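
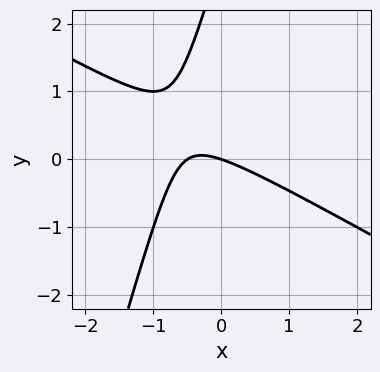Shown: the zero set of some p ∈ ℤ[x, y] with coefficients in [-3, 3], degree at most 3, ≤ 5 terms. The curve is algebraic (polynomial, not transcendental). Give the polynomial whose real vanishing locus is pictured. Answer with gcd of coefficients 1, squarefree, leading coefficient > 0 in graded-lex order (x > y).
2*x^2 + 3*x*y - y^2 + x + 3*y

First, degree: a generic line meets the curve in up to 2 points, so deg p = 2.
Next, from the visible intercepts: it meets the x-axis at x = 0 (among the integer gridlines); it meets the y-axis at y = 0 (among the integer gridlines).
Finally, solving for integer coefficients yields p as stated.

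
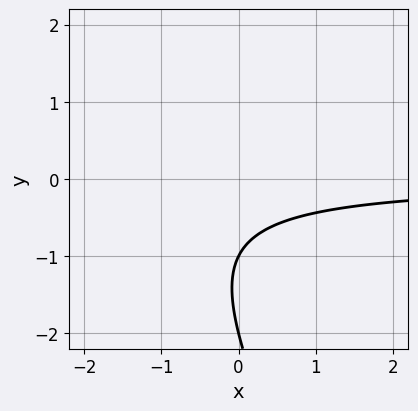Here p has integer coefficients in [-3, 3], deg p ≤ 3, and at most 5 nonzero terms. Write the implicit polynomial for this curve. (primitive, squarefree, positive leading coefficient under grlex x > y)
First, deg p = 2. No degree-1 curve has this shape.
Then, from the axis intercepts and sections: the y-axis gridline crossings are at y ∈ {-2, -1}; the curve avoids every integer x-axis point in the box.
Finally, matching integer coefficients to the picture gives p.

2*x*y + y^2 + 3*y + 2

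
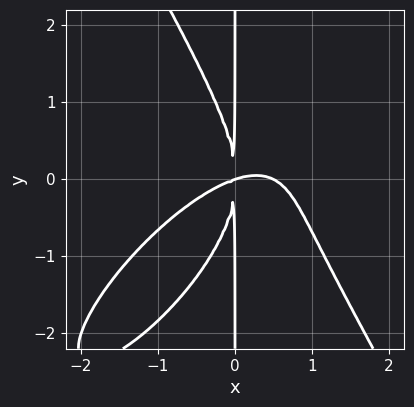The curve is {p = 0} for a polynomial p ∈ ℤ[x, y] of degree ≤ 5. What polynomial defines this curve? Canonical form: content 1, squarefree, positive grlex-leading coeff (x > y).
First, degree: the shape is more complex than any degree-3 curve, so deg p = 4.
Next, from the visible intercepts: the visible y-axis segment lies entirely on the curve; it meets the x-axis at x = 0 (among the integer gridlines).
Finally, assembling these constraints gives the stated polynomial.

2*x^4 - 2*x^3*y + x*y^3 - x^3 + 3*x^2*y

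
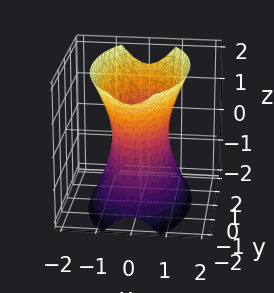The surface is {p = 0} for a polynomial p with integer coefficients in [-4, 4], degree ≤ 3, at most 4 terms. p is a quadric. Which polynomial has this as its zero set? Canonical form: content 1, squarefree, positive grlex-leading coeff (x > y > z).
3*x^2 + y^2 - z^2 - 2

deg p = 2. One connected sheet with a waist; a quadric.
Symmetries: the z ↦ −z reflection is a symmetry, so z appears only in even powers; mirror symmetry y ↦ −y ⇒ only even powers of y; it's symmetric under x → −x, forcing even powers of x.
Reading off the gridlines: the surface avoids every integer z-axis point in the box.
Assembling these constraints gives the stated polynomial.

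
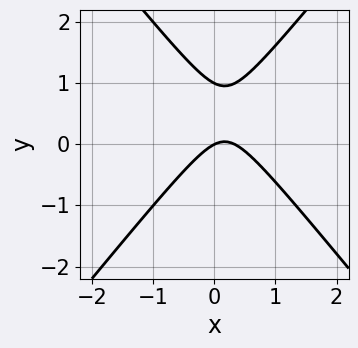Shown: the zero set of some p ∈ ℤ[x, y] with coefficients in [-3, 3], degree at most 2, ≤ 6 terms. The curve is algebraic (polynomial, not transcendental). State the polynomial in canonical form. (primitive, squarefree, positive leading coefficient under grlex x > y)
3*x^2 - 2*y^2 - x + 2*y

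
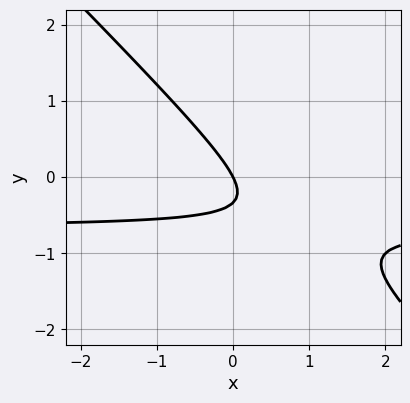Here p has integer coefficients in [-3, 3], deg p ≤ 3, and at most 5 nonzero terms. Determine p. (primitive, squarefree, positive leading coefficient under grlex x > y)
1. The degree is 2 — no degree-1 curve has this shape.
2. Checking where it meets the axes: it meets the x-axis at x = 0 (among the integer gridlines); it crosses the y-axis at the gridline y = 0.
3. Assembling these constraints gives the stated polynomial.

3*x*y + 3*y^2 + 2*x + y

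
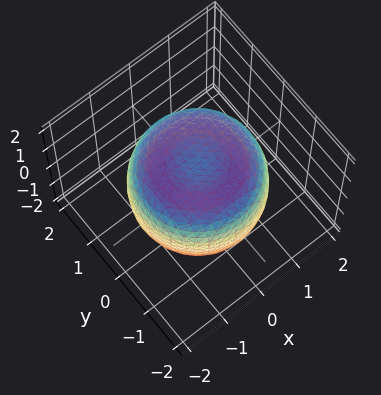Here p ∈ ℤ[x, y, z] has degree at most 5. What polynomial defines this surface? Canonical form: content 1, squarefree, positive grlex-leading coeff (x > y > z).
2*x^4 + 4*x^2*y^2 + 2*y^4 - 3*x^2 - 3*y^2 + 3*z^2 - 3

1. The degree is 4 — a generic line meets the surface in up to 4 points.
2. Symmetries: rotational symmetry about the z-axis ⇒ p depends on x, y only through x² + y².
3. From the axis intercepts and sections: among the integer gridlines, it crosses the z-axis at z ∈ {-1, 1}; a circular section at z = 1 has radius between 1 and 2.
4. These observations pin down the coefficients.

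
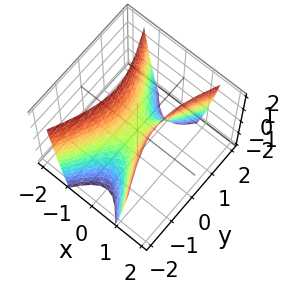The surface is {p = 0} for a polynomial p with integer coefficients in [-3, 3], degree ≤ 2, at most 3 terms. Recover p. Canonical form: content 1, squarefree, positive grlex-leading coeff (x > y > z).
Degree: a hyperbolic paraboloid; a quadric, so deg p = 2.
Symmetries: it's symmetric under y → −y, forcing even powers of y; it's symmetric under x → −x, forcing even powers of x.
Checking where it meets the axes: it meets the z-axis at z = 0 (among the integer gridlines); it meets the x-axis at x = 0 (among the integer gridlines); it crosses the y-axis at the gridline y = 0.
Putting this together gives p.

3*x^2 - y^2 - z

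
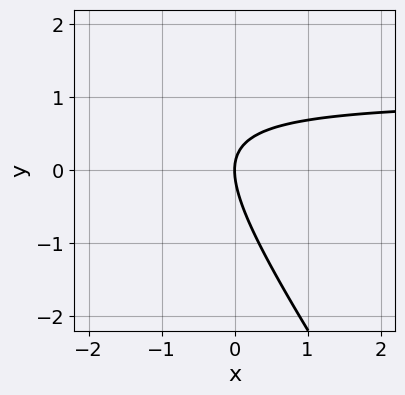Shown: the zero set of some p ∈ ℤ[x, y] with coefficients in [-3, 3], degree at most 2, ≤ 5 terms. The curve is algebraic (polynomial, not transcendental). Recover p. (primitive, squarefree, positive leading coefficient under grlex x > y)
3*x*y + 2*y^2 - 3*x

1. deg p = 2. The shape is more complex than any degree-1 curve.
2. Reading off the gridlines: it meets the y-axis at y = 0 (among the integer gridlines); it meets the x-axis at x = 0 (among the integer gridlines).
3. Putting this together gives p.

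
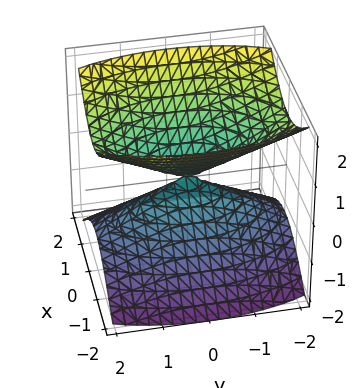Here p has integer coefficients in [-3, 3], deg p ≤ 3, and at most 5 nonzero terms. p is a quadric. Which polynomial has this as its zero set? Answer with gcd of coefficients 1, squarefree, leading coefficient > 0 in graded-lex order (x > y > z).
3*x^2 + y^2 - 3*z^2

There are 2 components. They look like related sheets of one shape, so recover p as a whole.
The degree is 2 — two nappes meeting at a single point; a quadric.
Symmetries: it's symmetric under y → −y, forcing even powers of y; the z ↦ −z reflection is a symmetry, so z appears only in even powers; the x ↦ −x reflection is a symmetry, so x appears only in even powers.
From the visible intercepts: it meets the z-axis at z = 0 (among the integer gridlines); it meets the x-axis at x = 0 (among the integer gridlines); it crosses the y-axis at the gridline y = 0.
The integer polynomial consistent with all of this is the stated p.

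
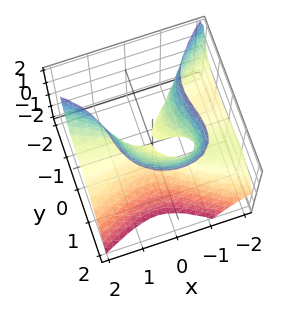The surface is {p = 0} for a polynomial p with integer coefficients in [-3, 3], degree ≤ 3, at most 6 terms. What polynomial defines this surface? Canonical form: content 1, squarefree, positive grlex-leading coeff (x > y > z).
deg p = 3. The shape is more complex than any degree-2 surface.
From the visible intercepts: it crosses the y-axis at the gridline y = 0; it meets the z-axis at z = 0 (among the integer gridlines); every point of the x-axis in the box is on the surface.
Together with the visible shape, these determine p as stated.

3*x^2*z + 3*y^3 + 3*x*y - 2*z^2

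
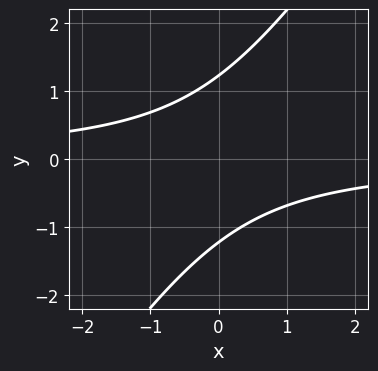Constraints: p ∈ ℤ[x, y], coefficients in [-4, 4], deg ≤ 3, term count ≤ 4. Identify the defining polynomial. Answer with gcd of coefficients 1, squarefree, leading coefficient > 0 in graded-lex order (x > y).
First, degree: a generic line meets the curve in up to 2 points, so deg p = 2.
Next, observable constraints: it misses every integer gridline on the x-axis.
Finally, solving for integer coefficients yields p as stated.

3*x*y - 2*y^2 + 3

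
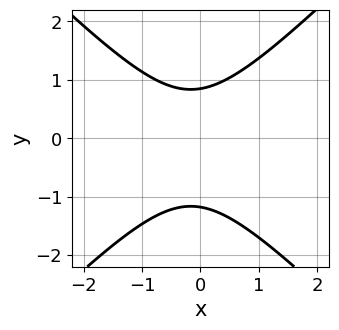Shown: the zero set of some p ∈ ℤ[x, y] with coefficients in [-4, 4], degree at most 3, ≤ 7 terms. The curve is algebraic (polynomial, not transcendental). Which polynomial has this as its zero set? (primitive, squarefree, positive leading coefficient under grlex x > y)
Degree: no degree-1 curve has this shape, so deg p = 2.
From the axis intercepts and sections: no x-intercept at any integer in the box.
Assembling these constraints gives the stated polynomial.

3*x^2 - 3*y^2 + x - y + 3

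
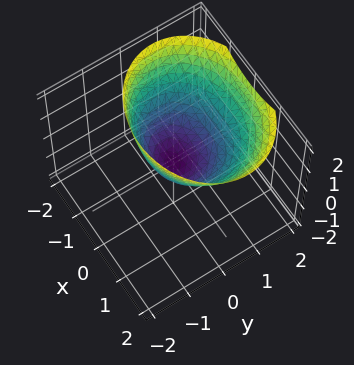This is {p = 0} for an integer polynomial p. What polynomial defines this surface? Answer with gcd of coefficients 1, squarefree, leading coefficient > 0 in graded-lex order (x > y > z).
2*x^2 + 3*y^2 - 2*y*z - 3*z

(a) Degree: a generic line meets the surface in up to 2 points, so deg p = 2.
(b) Reading off the gridlines: it meets the y-axis at y = 0 (among the integer gridlines); it meets the z-axis at z = 0 (among the integer gridlines).
(c) Matching integer coefficients to the picture gives p.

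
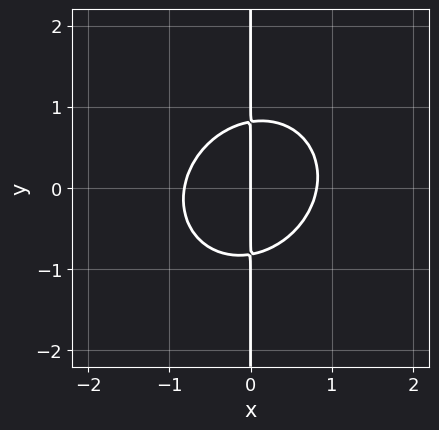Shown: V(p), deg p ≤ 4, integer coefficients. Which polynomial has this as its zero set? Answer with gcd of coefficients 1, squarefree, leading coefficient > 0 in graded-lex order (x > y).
3*x^3 - x^2*y + 3*x*y^2 - 2*x

1. deg p = 3. No degree-2 curve has this shape.
2. Against the integer gridlines: it meets the x-axis at x = 0 (among the integer gridlines); every point of the y-axis in the box is on the curve.
3. Matching integer coefficients to the picture gives p.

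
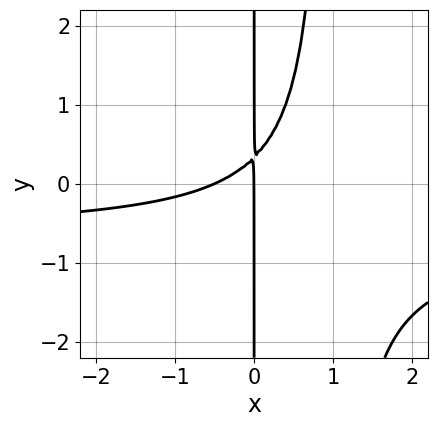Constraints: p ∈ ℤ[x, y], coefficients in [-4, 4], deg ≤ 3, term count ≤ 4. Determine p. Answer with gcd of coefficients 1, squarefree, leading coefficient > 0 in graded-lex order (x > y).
3*x^2*y + 2*x^2 - 3*x*y + x

First, the degree is 3 — a generic line meets the curve in up to 3 points.
Next, reading off the gridlines: the visible y-axis segment lies entirely on the curve; it meets the x-axis at x = 0 (among the integer gridlines).
Finally, together with the visible shape, these determine p as stated.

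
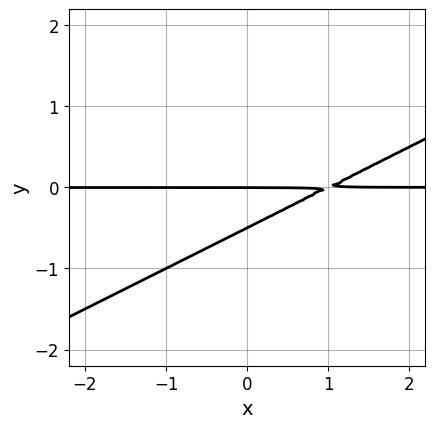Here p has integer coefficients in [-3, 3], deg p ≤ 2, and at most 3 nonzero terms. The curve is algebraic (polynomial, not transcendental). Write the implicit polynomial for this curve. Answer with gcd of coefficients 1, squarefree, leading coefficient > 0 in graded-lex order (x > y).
x*y - 2*y^2 - y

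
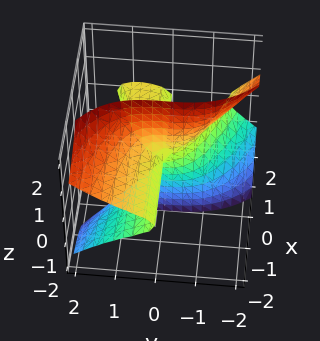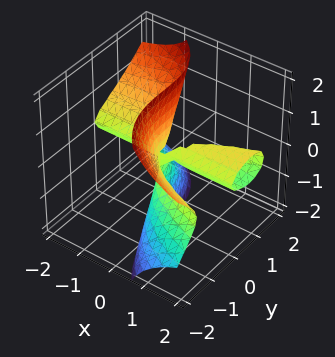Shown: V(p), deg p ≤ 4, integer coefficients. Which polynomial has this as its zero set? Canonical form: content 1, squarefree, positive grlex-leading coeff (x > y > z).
Degree: the shape is more complex than any degree-2 surface, so deg p = 3.
Observable constraints: the visible x-axis segment lies entirely on the surface; the visible z-axis segment lies entirely on the surface; it crosses the y-axis at the gridline y = 0.
Matching integer coefficients to the picture gives p.

3*x*z^2 + y^3 - x*y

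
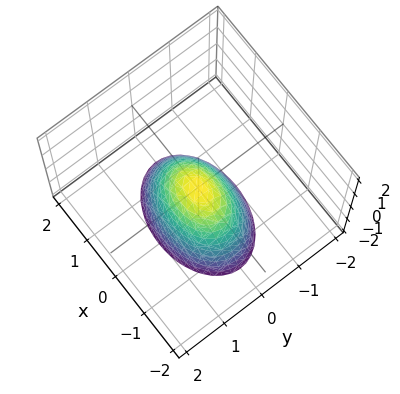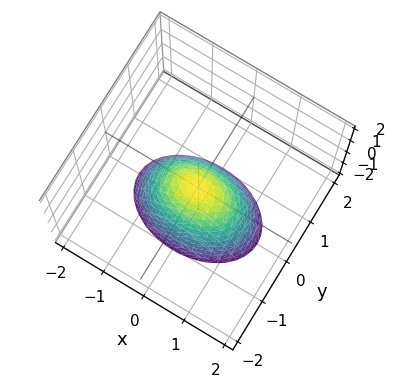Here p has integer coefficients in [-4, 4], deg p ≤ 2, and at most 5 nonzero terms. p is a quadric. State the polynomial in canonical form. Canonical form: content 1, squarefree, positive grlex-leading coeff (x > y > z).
deg p = 2.
Symmetries: it's symmetric under x → −x, forcing even powers of x; mirror symmetry y ↦ −y ⇒ only even powers of y.
Against the integer gridlines: it meets the y-axis at y = 0 (among the integer gridlines); one z-axis crossing is at z = 0; one x-axis crossing is at x = 0.
These observations pin down the coefficients.

x^2 + 2*y^2 + z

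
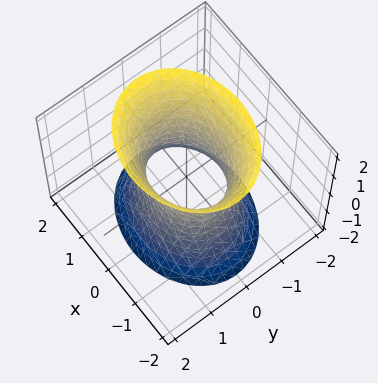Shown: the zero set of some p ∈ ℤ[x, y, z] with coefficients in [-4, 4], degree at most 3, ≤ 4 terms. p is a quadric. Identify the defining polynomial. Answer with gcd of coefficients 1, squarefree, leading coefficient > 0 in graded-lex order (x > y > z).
2*x^2 + 3*y^2 - z^2 - 2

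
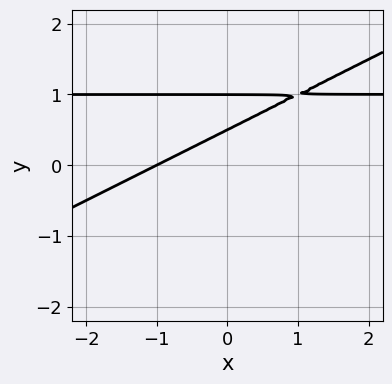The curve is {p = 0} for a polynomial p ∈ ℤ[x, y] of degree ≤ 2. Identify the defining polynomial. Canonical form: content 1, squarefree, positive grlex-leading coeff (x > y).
First, the degree is 2 — the shape is more complex than any degree-1 curve.
Next, checking where it meets the axes: it meets the y-axis at y = 1 (among the integer gridlines); it crosses the x-axis at the gridline x = -1.
Finally, solving for integer coefficients yields p as stated.

x*y - 2*y^2 - x + 3*y - 1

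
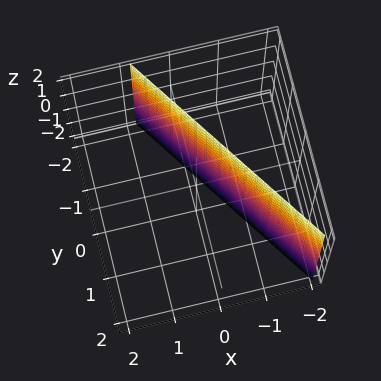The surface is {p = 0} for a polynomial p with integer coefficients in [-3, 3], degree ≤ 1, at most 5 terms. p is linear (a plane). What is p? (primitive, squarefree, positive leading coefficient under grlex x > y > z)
3*x + 2*y + 2

1. deg p = 1.
2. Against the integer gridlines: it meets the y-axis at y = -1 (among the integer gridlines); no z-intercept at any integer in the box.
3. Putting this together gives p.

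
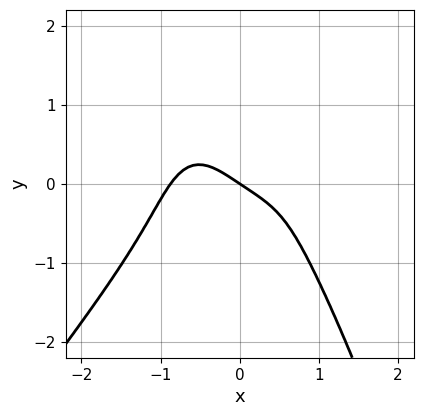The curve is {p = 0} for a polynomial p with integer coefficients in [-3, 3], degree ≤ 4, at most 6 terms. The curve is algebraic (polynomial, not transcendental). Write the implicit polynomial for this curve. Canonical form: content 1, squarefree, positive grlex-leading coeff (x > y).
3*x^4 - 2*x^3*y + 2*y^3 + 2*x + 3*y

1. Degree: a generic line meets the curve in up to 4 points, so deg p = 4.
2. Reading off the gridlines: it meets the y-axis at y = 0 (among the integer gridlines); it crosses the x-axis at the gridline x = 0.
3. Together with the visible shape, these determine p as stated.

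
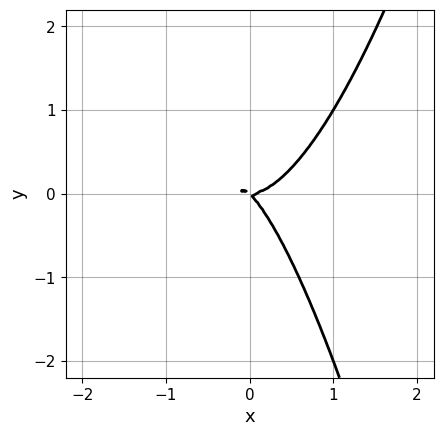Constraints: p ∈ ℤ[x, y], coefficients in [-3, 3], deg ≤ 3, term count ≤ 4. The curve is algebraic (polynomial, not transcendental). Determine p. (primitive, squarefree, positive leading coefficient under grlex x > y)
2*x^3 - x*y - y^2

The degree is 3 — the shape is more complex than any degree-2 curve.
Against the integer gridlines: it crosses the y-axis at the gridline y = 0; it crosses the x-axis at the gridline x = 0.
These observations pin down the coefficients.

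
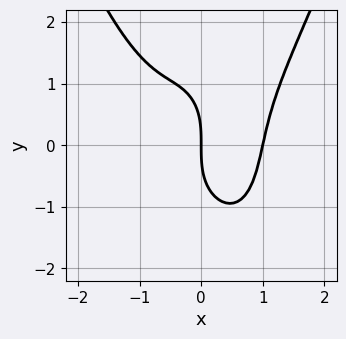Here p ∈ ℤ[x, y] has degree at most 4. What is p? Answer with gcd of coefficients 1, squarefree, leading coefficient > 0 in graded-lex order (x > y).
(a) deg p = 4. No degree-3 curve has this shape.
(b) Observable constraints: among the integer gridlines, it crosses the x-axis at x ∈ {0, 1}; one y-axis crossing is at y = 0.
(c) Fitting integer coefficients to these (and the overall shape) gives p.

3*x^4 - 2*x^2*y - y^3 - 3*x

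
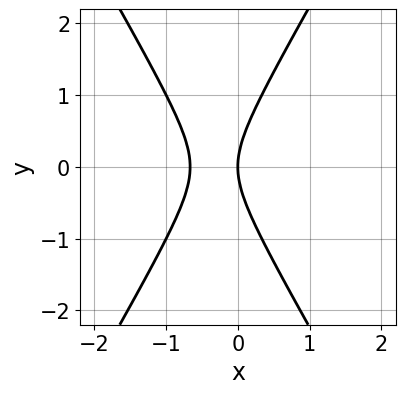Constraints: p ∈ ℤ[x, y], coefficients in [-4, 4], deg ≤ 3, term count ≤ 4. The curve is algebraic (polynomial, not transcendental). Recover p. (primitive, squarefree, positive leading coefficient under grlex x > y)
1. Degree: no degree-1 curve has this shape, so deg p = 2.
2. Symmetries: mirror symmetry y ↦ −y ⇒ only even powers of y.
3. From the visible intercepts: it meets the y-axis at y = 0 (among the integer gridlines); one x-axis crossing is at x = 0.
4. Matching integer coefficients to the picture gives p.

3*x^2 - y^2 + 2*x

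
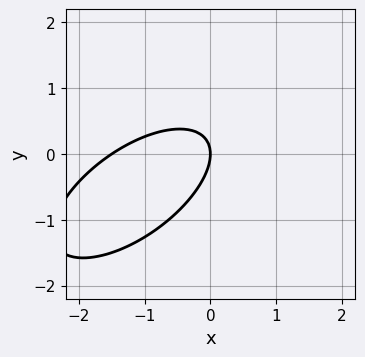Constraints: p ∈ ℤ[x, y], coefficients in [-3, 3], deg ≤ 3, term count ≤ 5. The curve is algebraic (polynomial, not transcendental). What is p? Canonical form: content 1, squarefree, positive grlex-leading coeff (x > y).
1. deg p = 2. No degree-1 curve has this shape.
2. Against the integer gridlines: it meets the x-axis at x = 0 (among the integer gridlines); it crosses the y-axis at the gridline y = 0.
3. Together with the visible shape, these determine p as stated.

2*x^2 - 3*x*y + 3*y^2 + 3*x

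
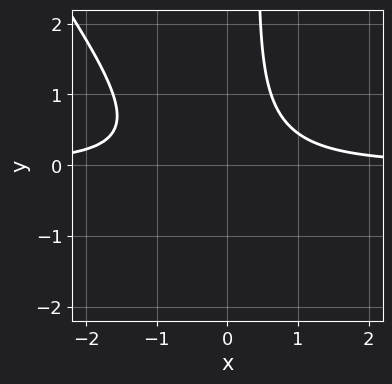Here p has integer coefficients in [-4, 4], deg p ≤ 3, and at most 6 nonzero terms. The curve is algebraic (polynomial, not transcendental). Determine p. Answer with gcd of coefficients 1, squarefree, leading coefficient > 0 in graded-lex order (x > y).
The degree is 3 — no degree-2 curve has this shape.
Observable constraints: the curve avoids every integer x-axis point in the box; the curve avoids every integer y-axis point in the box.
Matching integer coefficients to the picture gives p.

3*x^2*y + 2*x*y^2 + x*y - y^2 - 2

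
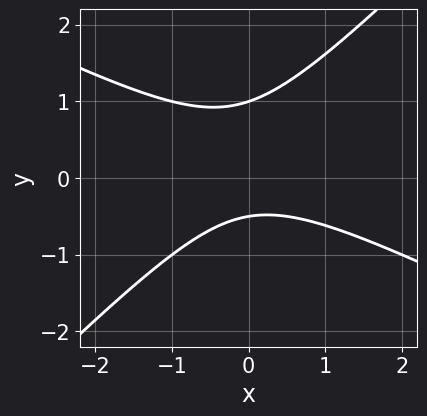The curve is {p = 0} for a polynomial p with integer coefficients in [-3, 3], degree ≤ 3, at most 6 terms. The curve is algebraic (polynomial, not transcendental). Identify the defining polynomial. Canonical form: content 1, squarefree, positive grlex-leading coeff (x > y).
x^2 + x*y - 2*y^2 + y + 1

(a) deg p = 2. No degree-1 curve has this shape.
(b) Observable constraints: it crosses the y-axis at the gridline y = 1; the curve avoids every integer x-axis point in the box.
(c) Matching integer coefficients to the picture gives p.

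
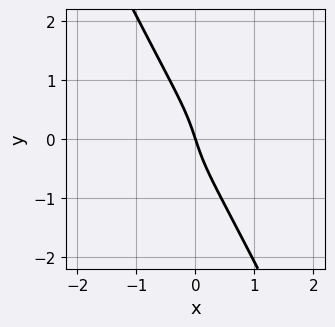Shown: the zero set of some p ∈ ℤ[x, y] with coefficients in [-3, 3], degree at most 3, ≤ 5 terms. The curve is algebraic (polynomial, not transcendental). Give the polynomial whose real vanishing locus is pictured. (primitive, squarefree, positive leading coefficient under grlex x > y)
2*x^2*y - 3*x*y^2 - 2*y^3 - 3*x - y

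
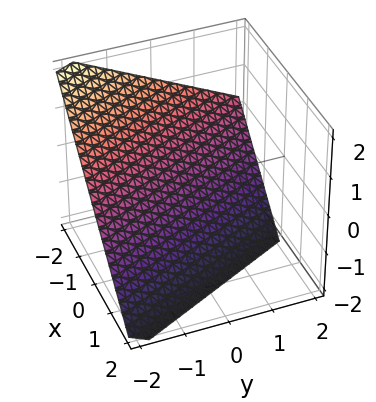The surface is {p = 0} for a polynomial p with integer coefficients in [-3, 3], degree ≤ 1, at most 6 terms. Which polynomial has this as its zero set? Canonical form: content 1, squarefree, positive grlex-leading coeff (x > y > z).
1. deg p = 1.
2. Against the integer gridlines: it crosses the x-axis at the gridline x = -1; one y-axis crossing is at y = -2.
3. Together with the visible shape, these determine p as stated.

2*x + y + 2*z + 2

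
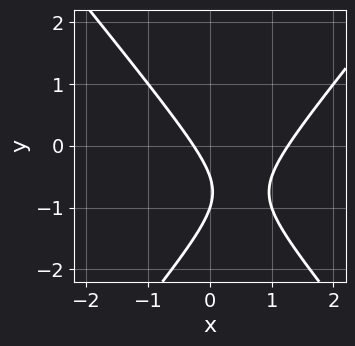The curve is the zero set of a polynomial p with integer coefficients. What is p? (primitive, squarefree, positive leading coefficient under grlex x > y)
3*x^2 - 2*y^2 - 3*x - 3*y - 1

1. The degree is 2 — a generic line meets the curve in up to 2 points.
2. From the axis intercepts and sections: it meets the y-axis at y = -1 (among the integer gridlines).
3. Matching integer coefficients to the picture gives p.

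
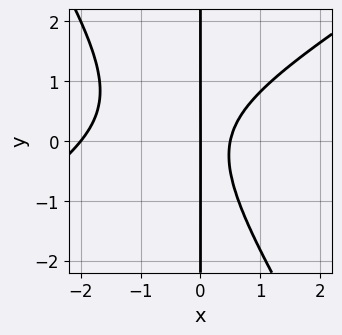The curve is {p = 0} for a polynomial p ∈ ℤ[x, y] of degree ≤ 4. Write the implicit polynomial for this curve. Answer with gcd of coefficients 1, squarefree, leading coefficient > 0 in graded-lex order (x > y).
2*x^3 - 2*x^2*y - 2*x*y^2 + 3*x^2 - 2*x

First, the degree is 3 — a generic line meets the curve in up to 3 points.
Next, from the axis intercepts and sections: the x-axis gridline crossings are at x ∈ {-2, 0}; the visible y-axis segment lies entirely on the curve.
Finally, the integer polynomial consistent with all of this is the stated p.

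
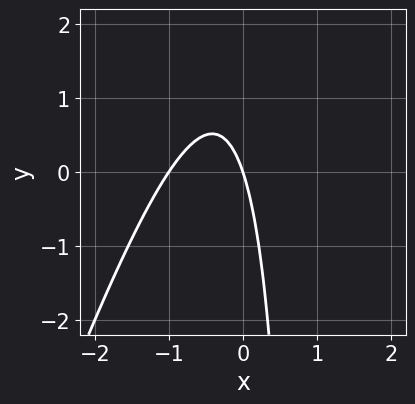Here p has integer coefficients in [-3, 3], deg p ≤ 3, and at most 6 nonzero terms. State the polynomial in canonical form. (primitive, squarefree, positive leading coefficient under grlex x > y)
3*x^2 - x*y + 3*x + y

1. deg p = 2.
2. Reading off the gridlines: it meets the y-axis at y = 0 (among the integer gridlines); the x-axis gridline crossings are at x ∈ {-1, 0}.
3. Matching integer coefficients to the picture gives p.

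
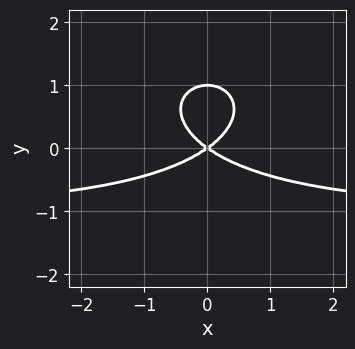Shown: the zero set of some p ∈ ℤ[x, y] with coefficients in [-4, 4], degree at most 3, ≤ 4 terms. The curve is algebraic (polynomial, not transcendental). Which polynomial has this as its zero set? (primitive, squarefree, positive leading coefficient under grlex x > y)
First, the degree is 3 — a generic line meets the curve in up to 3 points.
Then, symmetries: it's symmetric under x → −x, forcing even powers of x.
Next, reading off the gridlines: it crosses the x-axis at the gridline x = 0; the y-axis gridline crossings are at y ∈ {0, 1}.
Finally, fitting integer coefficients to these (and the overall shape) gives p.

x^2*y + 2*y^3 + x^2 - 2*y^2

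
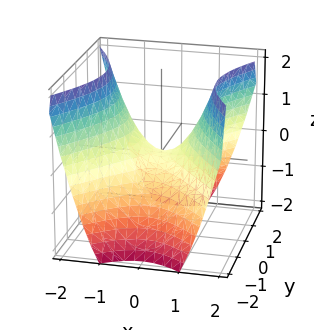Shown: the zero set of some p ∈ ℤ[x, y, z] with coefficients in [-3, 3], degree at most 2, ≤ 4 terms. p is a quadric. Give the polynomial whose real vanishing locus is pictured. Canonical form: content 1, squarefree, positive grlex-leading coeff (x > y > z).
3*x^2 - 2*y^2 - 3*z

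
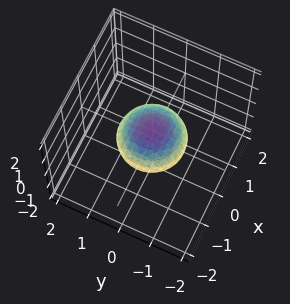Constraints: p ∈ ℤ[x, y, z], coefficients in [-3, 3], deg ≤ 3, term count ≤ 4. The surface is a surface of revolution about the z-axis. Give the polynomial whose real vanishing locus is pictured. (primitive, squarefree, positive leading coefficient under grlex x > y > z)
x^2 + y^2 + 2*z^2 - 1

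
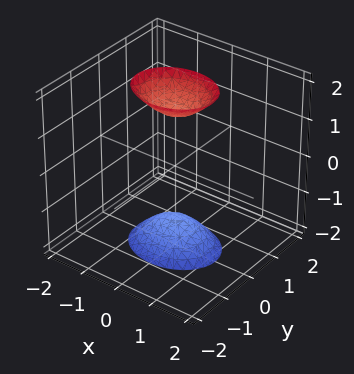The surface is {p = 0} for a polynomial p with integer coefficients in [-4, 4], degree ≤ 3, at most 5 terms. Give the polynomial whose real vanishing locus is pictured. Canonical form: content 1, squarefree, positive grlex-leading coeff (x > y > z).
2*x^2 + 3*y^2 - z^2 + 2

First, the picture has 2 separate pieces. Treating them together as one polynomial.
Next, degree: two sheets facing apart; a quadric, so deg p = 2.
Then, symmetries: the z ↦ −z reflection is a symmetry, so z appears only in even powers; it's symmetric under y → −y, forcing even powers of y; mirror symmetry x ↦ −x ⇒ only even powers of x.
Next, from the visible intercepts: the surface avoids every integer y-axis point in the box; it misses every integer gridline on the x-axis.
Finally, solving for integer coefficients yields p as stated.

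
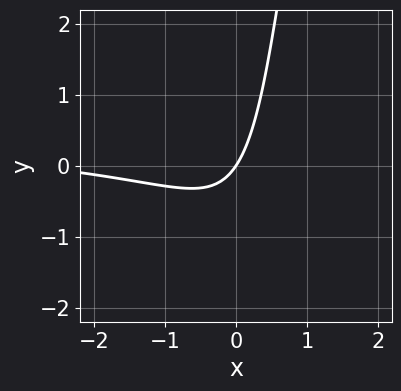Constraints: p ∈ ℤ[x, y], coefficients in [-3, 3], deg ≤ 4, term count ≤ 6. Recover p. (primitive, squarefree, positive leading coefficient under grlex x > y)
2*x^2*y - x^2 - 3*x*y - 3*x + 2*y

First, the degree is 3 — no degree-2 curve has this shape.
Next, from the axis intercepts and sections: one x-axis crossing is at x = 0; it meets the y-axis at y = 0 (among the integer gridlines).
Finally, solving for integer coefficients yields p as stated.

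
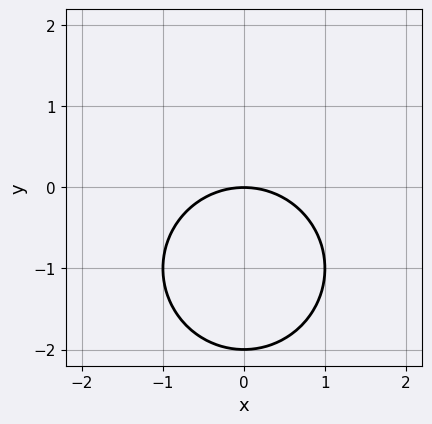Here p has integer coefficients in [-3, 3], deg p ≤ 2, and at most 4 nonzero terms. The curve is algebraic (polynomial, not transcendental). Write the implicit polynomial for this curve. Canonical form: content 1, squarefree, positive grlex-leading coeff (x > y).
x^2 + y^2 + 2*y

(a) The degree is 2 — no degree-1 curve has this shape.
(b) Symmetries: the x ↦ −x reflection is a symmetry, so x appears only in even powers.
(c) From the visible intercepts: among the integer gridlines, it crosses the y-axis at y ∈ {-2, 0}; it crosses the x-axis at the gridline x = 0.
(d) The integer polynomial consistent with all of this is the stated p.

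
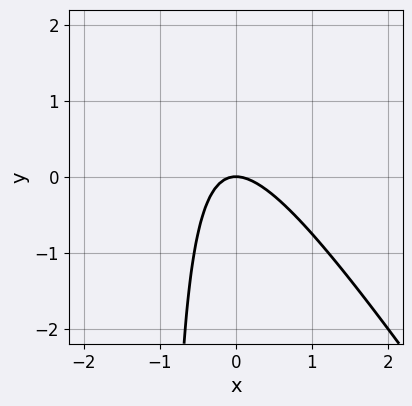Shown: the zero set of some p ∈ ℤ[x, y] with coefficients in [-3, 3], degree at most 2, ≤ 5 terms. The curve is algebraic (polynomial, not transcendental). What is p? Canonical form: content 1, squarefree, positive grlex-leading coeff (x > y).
1. Degree: a generic line meets the curve in up to 2 points, so deg p = 2.
2. Checking where it meets the axes: it crosses the x-axis at the gridline x = 0; it meets the y-axis at y = 0 (among the integer gridlines).
3. Matching integer coefficients to the picture gives p.

3*x^2 + 2*x*y + 2*y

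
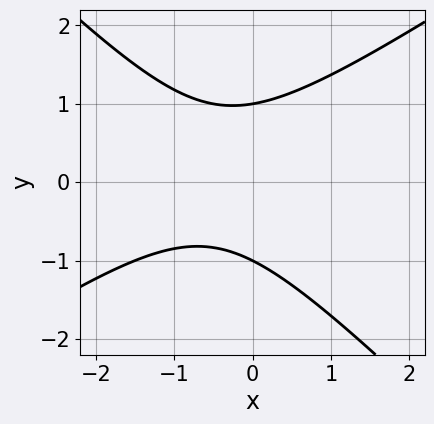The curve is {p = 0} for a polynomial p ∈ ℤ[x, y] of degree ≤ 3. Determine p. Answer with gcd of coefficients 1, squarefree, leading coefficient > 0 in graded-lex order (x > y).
2*x^2 - x*y - 3*y^2 + 2*x + 3

(a) The degree is 2 — the shape is more complex than any degree-1 curve.
(b) Against the integer gridlines: it misses every integer gridline on the x-axis; among the integer gridlines, it crosses the y-axis at y ∈ {-1, 1}.
(c) Together with the visible shape, these determine p as stated.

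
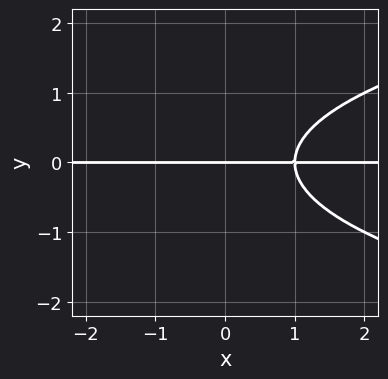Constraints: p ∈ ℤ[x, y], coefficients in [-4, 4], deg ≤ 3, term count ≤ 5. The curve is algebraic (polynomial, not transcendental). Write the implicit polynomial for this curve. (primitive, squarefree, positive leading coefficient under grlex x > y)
First, deg p = 3. The shape is more complex than any degree-2 curve.
Then, against the integer gridlines: one y-axis crossing is at y = 0; the visible x-axis segment lies entirely on the curve.
Finally, assembling these constraints gives the stated polynomial.

y^3 - x*y + y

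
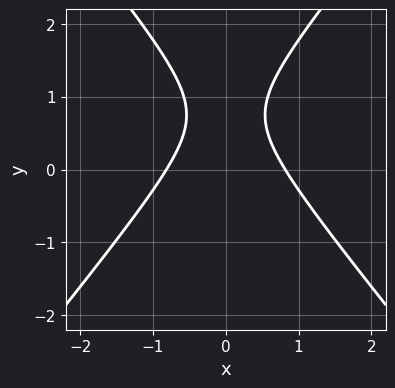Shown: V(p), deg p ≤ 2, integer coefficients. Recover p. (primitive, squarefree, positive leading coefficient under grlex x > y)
3*x^2 - 2*y^2 + 3*y - 2

First, degree: a generic line meets the curve in up to 2 points, so deg p = 2.
Then, symmetries: it's symmetric under x → −x, forcing even powers of x.
Then, reading off the gridlines: it misses every integer gridline on the y-axis.
Finally, matching integer coefficients to the picture gives p.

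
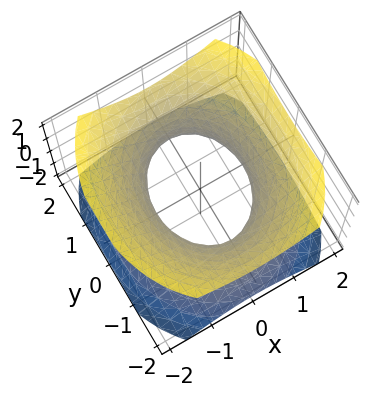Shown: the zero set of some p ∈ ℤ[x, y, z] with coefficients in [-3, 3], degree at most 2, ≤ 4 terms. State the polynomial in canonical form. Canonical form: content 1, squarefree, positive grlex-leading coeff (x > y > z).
3*x^2 + 2*y^2 - 3*z^2 - 3

(a) The degree is 2 — an hourglass — one-sheet hyperboloid; a quadric.
(b) Symmetries: it's symmetric under z → −z, forcing even powers of z; the x ↦ −x reflection is a symmetry, so x appears only in even powers; mirror symmetry y ↦ −y ⇒ only even powers of y.
(c) From the visible intercepts: the surface avoids every integer z-axis point in the box; among the integer gridlines, it crosses the x-axis at x ∈ {-1, 1}.
(d) These observations pin down the coefficients.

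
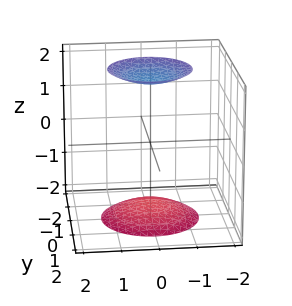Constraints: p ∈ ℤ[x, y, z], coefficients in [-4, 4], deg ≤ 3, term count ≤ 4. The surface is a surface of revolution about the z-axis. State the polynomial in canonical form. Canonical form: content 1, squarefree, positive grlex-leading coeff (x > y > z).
x^2 + y^2 - z^2 + 3

(a) There are 2 components. Treating them together as one polynomial.
(b) deg p = 2. A generic line meets the surface in up to 2 points.
(c) By symmetry, the z-axis is an axis of rotation, so x and y enter only as x² + y².
(d) Against the integer gridlines: the surface avoids every integer y-axis point in the box; the surface avoids every integer x-axis point in the box; a circular section at z = 2 has radius exactly 1.
(e) Assembling these constraints gives the stated polynomial.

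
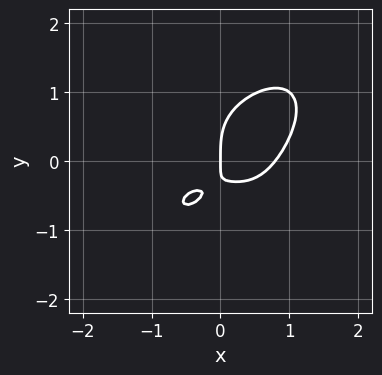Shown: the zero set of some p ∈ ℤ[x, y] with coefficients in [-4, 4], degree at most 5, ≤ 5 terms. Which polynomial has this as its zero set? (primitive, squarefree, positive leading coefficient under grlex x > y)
deg p = 4.
From the visible intercepts: it meets the x-axis at x = 0 (among the integer gridlines); one y-axis crossing is at y = 0.
Together with the visible shape, these determine p as stated.

2*x^4 + 2*y^4 - 3*x*y - x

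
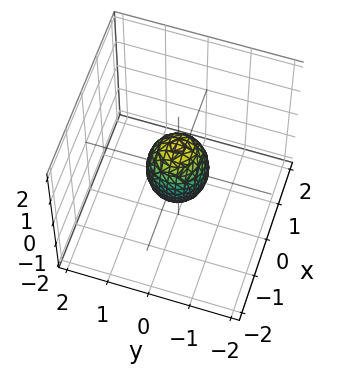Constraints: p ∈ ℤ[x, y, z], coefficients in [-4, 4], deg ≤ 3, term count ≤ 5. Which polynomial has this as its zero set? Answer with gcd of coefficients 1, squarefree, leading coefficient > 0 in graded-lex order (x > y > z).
First, deg p = 2. A generic line meets the surface in up to 2 points.
Then, symmetries: rotational symmetry about the z-axis ⇒ p depends on x, y only through x² + y².
Then, reading off the gridlines: a circular section at z = 0 has radius between 0 and 1; the z-axis gridline crossings are at z ∈ {-1, 1}.
Finally, matching integer coefficients to the picture gives p.

2*x^2 + 2*y^2 + z^2 - 1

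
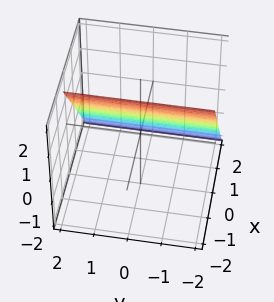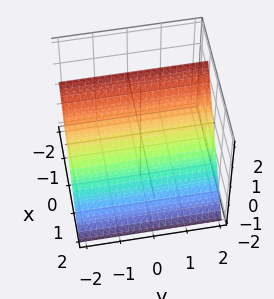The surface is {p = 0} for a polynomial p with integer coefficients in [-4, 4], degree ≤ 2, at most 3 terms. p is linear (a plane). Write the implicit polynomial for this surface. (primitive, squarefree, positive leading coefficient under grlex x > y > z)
3*x + 2*z - 2

(a) deg p = 1. Every cross-section is a straight line — this is a plane.
(b) From the visible intercepts: one z-axis crossing is at z = 1; no y-intercept at any integer in the box.
(c) Fitting integer coefficients to these (and the overall shape) gives p.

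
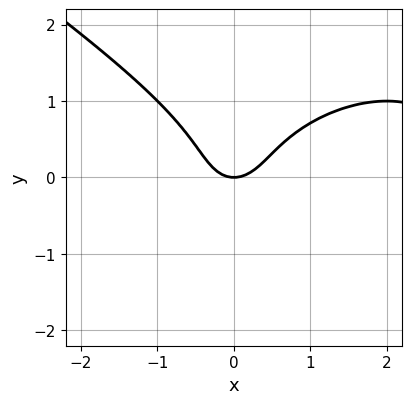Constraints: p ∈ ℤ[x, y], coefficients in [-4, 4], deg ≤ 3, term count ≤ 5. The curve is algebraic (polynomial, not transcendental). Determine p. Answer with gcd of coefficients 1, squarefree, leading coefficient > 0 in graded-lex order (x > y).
x^3 + 3*y^3 - 3*x^2 - y^2 + 2*y

The degree is 3 — a generic line meets the curve in up to 3 points.
From the axis intercepts and sections: it crosses the y-axis at the gridline y = 0; it meets the x-axis at x = 0 (among the integer gridlines).
Together with the visible shape, these determine p as stated.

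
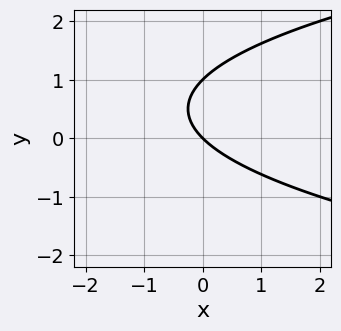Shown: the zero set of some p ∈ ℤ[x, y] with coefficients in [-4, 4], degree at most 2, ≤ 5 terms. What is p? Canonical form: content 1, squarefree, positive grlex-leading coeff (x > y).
y^2 - x - y

deg p = 2.
From the axis intercepts and sections: one x-axis crossing is at x = 0; the y-axis gridline crossings are at y ∈ {0, 1}.
The integer polynomial consistent with all of this is the stated p.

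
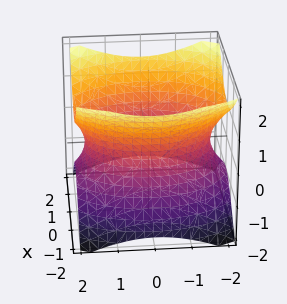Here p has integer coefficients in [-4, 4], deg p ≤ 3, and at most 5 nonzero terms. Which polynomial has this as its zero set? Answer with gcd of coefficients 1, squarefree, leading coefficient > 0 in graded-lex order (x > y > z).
1. deg p = 2.
2. Symmetries: the y ↦ −y reflection is a symmetry, so y appears only in even powers; mirror symmetry z ↦ −z ⇒ only even powers of z; it's symmetric under x → −x, forcing even powers of x.
3. Reading off the gridlines: it misses every integer gridline on the z-axis.
4. The integer polynomial consistent with all of this is the stated p.

2*x^2 + y^2 - 2*z^2 - 3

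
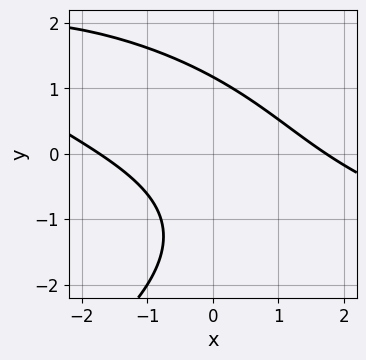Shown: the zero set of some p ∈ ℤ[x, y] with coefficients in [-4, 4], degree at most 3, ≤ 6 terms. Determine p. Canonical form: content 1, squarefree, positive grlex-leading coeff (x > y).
y^3 + x^2 + 3*x*y + y^2 - 3

(a) deg p = 3. No degree-2 curve has this shape.
(b) Solving for integer coefficients yields p as stated.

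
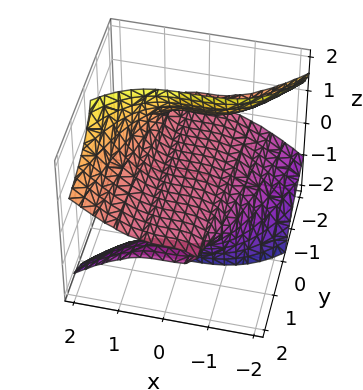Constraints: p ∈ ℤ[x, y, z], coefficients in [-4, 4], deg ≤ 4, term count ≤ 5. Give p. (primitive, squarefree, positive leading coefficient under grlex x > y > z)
1. deg p = 3. A generic line meets the surface in up to 3 points.
2. Checking where it meets the axes: the visible y-axis segment lies entirely on the surface; it meets the z-axis at z = 0 (among the integer gridlines); it meets the x-axis at x = 0 (among the integer gridlines).
3. These observations pin down the coefficients.

x^3 - 3*y*z^2 - 3*z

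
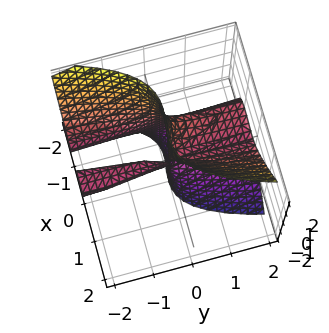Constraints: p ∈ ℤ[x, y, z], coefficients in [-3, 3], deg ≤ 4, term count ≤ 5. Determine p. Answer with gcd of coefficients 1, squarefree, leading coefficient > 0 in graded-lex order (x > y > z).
3*x^3 - 2*y*z^2 + 3*x^2 - y*z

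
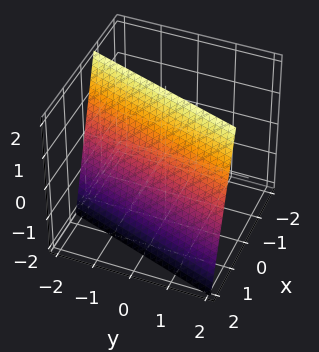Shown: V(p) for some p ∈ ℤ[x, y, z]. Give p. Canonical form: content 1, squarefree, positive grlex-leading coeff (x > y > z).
3*x - y + z - 2

First, degree: every cross-section is a straight line — this is a plane, so deg p = 1.
Next, checking where it meets the axes: one y-axis crossing is at y = -2; it crosses the z-axis at the gridline z = 2.
Finally, solving for integer coefficients yields p as stated.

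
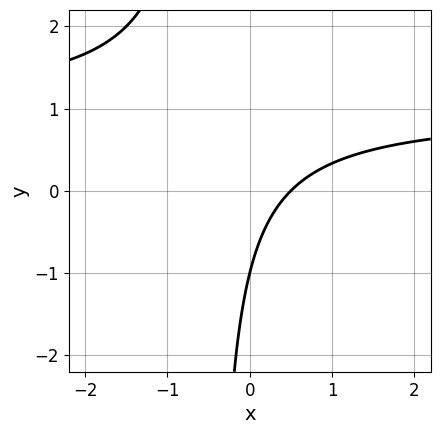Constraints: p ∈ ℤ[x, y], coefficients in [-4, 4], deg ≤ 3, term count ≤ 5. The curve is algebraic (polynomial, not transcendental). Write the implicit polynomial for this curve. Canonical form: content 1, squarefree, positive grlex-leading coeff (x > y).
deg p = 2.
From the visible intercepts: one y-axis crossing is at y = -1.
The integer polynomial consistent with all of this is the stated p.

2*x*y - 2*x + y + 1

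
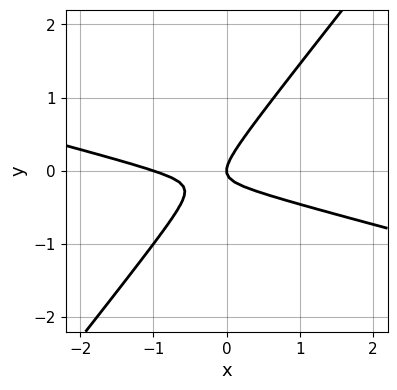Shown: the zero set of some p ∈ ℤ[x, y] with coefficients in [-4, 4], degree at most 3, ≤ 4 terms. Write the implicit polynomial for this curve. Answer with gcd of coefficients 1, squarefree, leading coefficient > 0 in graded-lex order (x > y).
x^2 + 3*x*y - 3*y^2 + x

First, degree: no degree-1 curve has this shape, so deg p = 2.
Next, checking where it meets the axes: the x-axis gridline crossings are at x ∈ {-1, 0}; it crosses the y-axis at the gridline y = 0.
Finally, matching integer coefficients to the picture gives p.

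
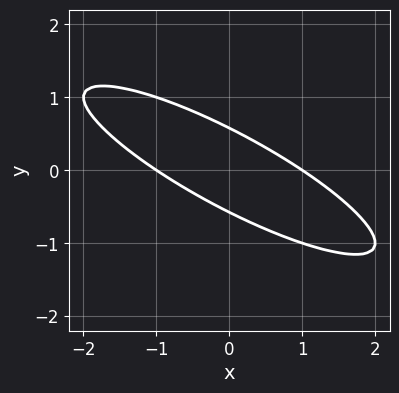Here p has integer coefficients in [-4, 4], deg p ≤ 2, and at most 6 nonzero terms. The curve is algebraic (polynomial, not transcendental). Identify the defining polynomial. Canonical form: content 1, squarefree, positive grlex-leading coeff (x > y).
First, degree: the shape is more complex than any degree-1 curve, so deg p = 2.
Next, from the axis intercepts and sections: the x-axis gridline crossings are at x ∈ {-1, 1}.
Finally, solving for integer coefficients yields p as stated.

x^2 + 3*x*y + 3*y^2 - 1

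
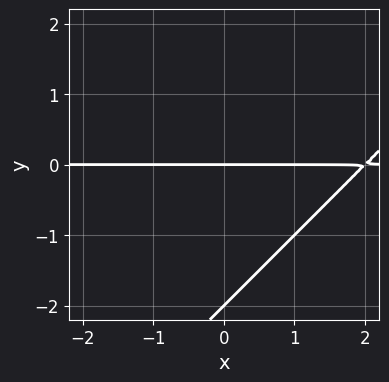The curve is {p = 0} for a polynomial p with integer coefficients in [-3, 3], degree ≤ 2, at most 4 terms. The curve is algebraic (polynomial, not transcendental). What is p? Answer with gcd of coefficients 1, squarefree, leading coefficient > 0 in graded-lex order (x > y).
x*y - y^2 - 2*y

deg p = 2. The shape is more complex than any degree-1 curve.
From the visible intercepts: the visible x-axis segment lies entirely on the curve; the y-axis gridline crossings are at y ∈ {-2, 0}.
Assembling these constraints gives the stated polynomial.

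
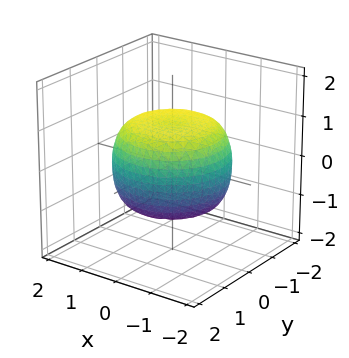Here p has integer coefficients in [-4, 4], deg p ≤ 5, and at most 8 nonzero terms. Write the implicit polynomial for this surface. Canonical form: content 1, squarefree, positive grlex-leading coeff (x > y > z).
x^4 + 2*x^2*y^2 + y^4 - x^2 - y^2 + 2*z^2 - 2

1. Degree: a generic line meets the surface in up to 4 points, so deg p = 4.
2. Symmetries: the surface is invariant under rotation about z: p = q(x² + y², z).
3. Observable constraints: a circular section at z = 1 has radius exactly 1; the z-axis gridline crossings are at z ∈ {-1, 1}.
4. Assembling these constraints gives the stated polynomial.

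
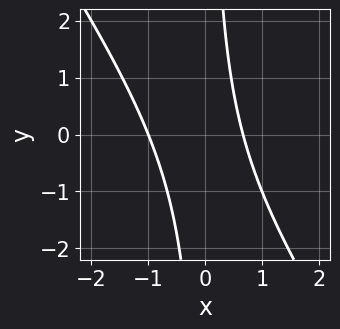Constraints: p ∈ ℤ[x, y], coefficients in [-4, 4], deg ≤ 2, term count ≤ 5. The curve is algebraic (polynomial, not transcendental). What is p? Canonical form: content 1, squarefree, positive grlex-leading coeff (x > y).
(a) The degree is 2 — a generic line meets the curve in up to 2 points.
(b) From the visible intercepts: one x-axis crossing is at x = -1; no y-intercept at any integer in the box.
(c) Solving for integer coefficients yields p as stated.

3*x^2 + 2*x*y + x - 2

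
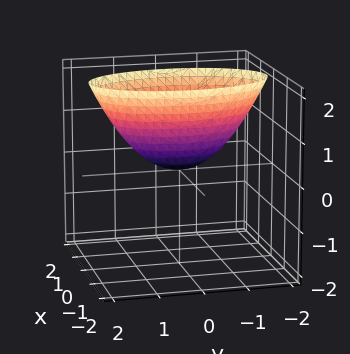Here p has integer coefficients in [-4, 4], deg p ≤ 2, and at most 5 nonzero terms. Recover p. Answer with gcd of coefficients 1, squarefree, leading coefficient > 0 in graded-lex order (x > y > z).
3*x^2 + y^2 - 2*z

(a) Degree: a paraboloid; a quadric, so deg p = 2.
(b) Symmetries: mirror symmetry y ↦ −y ⇒ only even powers of y; mirror symmetry x ↦ −x ⇒ only even powers of x.
(c) Against the integer gridlines: one x-axis crossing is at x = 0; it crosses the z-axis at the gridline z = 0; one y-axis crossing is at y = 0.
(d) Solving for integer coefficients yields p as stated.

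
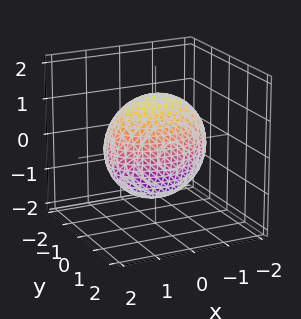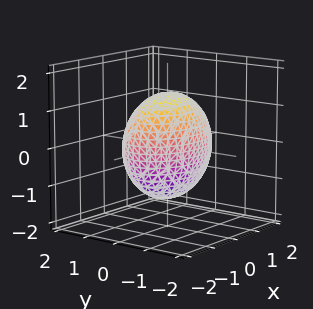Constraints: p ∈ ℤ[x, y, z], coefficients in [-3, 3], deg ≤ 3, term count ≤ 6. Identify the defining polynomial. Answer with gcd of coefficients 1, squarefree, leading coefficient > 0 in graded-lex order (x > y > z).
x^2 + 2*y^2 + z^2 - 2

1. deg p = 2. Bounded and convex; a quadric.
2. Symmetries: the y ↦ −y reflection is a symmetry, so y appears only in even powers; the x ↦ −x reflection is a symmetry, so x appears only in even powers; mirror symmetry z ↦ −z ⇒ only even powers of z.
3. Observable constraints: among the integer gridlines, it crosses the y-axis at y ∈ {-1, 1}.
4. The integer polynomial consistent with all of this is the stated p.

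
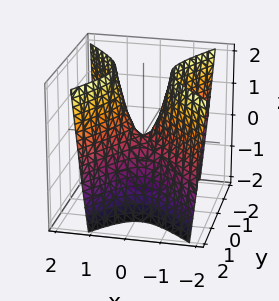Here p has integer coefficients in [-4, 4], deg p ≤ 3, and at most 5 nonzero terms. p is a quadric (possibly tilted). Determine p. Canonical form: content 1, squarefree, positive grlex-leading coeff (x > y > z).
3*x^2 + x*y - 2*y^2 - z

The degree is 2 — no degree-1 surface has this shape.
Observable constraints: one y-axis crossing is at y = 0; one x-axis crossing is at x = 0.
Solving for integer coefficients yields p as stated.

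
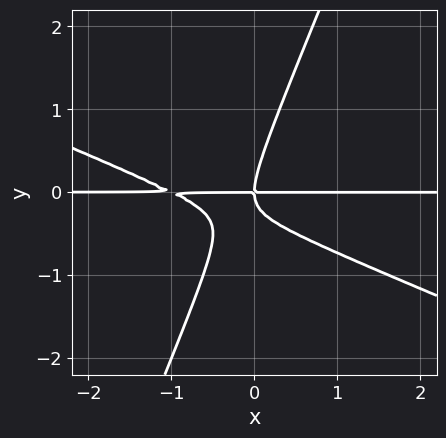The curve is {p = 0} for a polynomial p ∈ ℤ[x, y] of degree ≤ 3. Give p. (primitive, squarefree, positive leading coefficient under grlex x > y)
x^2*y + 2*x*y^2 - y^3 + x*y

(a) deg p = 3. A generic line meets the curve in up to 3 points.
(b) Against the integer gridlines: one y-axis crossing is at y = 0; the visible x-axis segment lies entirely on the curve.
(c) Solving for integer coefficients yields p as stated.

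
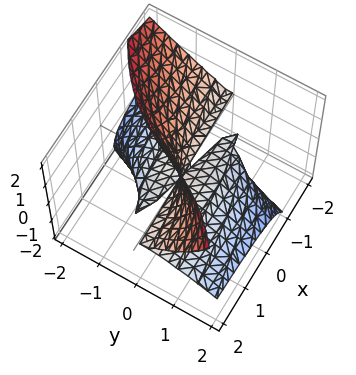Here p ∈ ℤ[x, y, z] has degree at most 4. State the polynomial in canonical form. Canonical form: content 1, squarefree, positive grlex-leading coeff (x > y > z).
First, deg p = 3. No degree-2 surface has this shape.
Next, observable constraints: it meets the z-axis at z = 0 (among the integer gridlines); the visible x-axis segment lies entirely on the surface; it meets the y-axis at y = 0 (among the integer gridlines).
Finally, solving for integer coefficients yields p as stated.

3*x*z^2 - y^3 - z^3 - 3*y*z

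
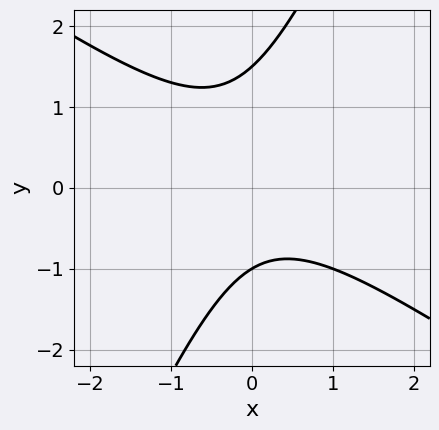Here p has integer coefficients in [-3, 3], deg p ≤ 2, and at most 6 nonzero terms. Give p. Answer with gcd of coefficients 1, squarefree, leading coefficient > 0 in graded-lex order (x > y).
3*x^2 + 3*x*y - 2*y^2 + y + 3

1. Degree: a generic line meets the curve in up to 2 points, so deg p = 2.
2. Checking where it meets the axes: it meets the y-axis at y = -1 (among the integer gridlines); the curve avoids every integer x-axis point in the box.
3. Putting this together gives p.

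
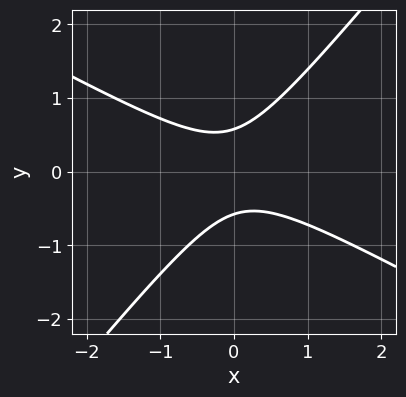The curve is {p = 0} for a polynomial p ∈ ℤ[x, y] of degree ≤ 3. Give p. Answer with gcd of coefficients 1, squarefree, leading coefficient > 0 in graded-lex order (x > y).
2*x^2 + 2*x*y - 3*y^2 + 1

(a) deg p = 2.
(b) Reading off the gridlines: no x-intercept at any integer in the box.
(c) The integer polynomial consistent with all of this is the stated p.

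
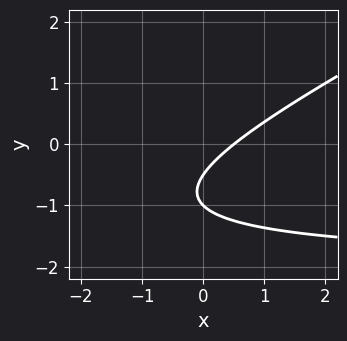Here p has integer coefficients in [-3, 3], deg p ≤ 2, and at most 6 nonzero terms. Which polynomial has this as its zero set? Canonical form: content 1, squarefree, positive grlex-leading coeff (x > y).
x*y - 2*y^2 + 2*x - 3*y - 1

First, deg p = 2. The shape is more complex than any degree-1 curve.
Then, from the visible intercepts: it meets the y-axis at y = -1 (among the integer gridlines).
Finally, together with the visible shape, these determine p as stated.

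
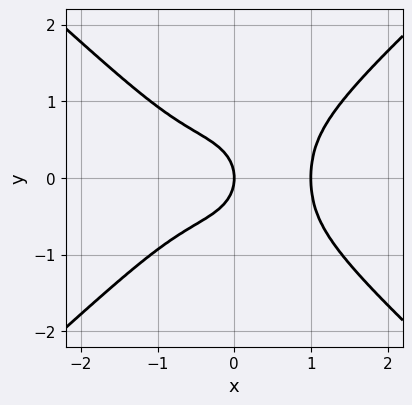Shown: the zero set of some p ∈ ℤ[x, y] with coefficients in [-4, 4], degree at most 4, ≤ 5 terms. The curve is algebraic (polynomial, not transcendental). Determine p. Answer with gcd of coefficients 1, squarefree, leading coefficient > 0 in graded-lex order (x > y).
2*x^4 - 3*y^4 - 2*y^2 - 2*x

(a) deg p = 4.
(b) Symmetries: the y ↦ −y reflection is a symmetry, so y appears only in even powers.
(c) From the visible intercepts: among the integer gridlines, it crosses the x-axis at x ∈ {0, 1}; it meets the y-axis at y = 0 (among the integer gridlines).
(d) Matching integer coefficients to the picture gives p.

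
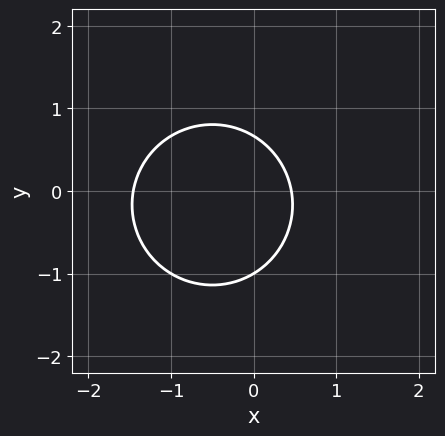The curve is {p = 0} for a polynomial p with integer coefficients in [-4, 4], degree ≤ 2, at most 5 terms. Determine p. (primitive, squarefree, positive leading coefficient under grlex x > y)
deg p = 2.
Reading off the gridlines: it meets the y-axis at y = -1 (among the integer gridlines).
Putting this together gives p.

3*x^2 + 3*y^2 + 3*x + y - 2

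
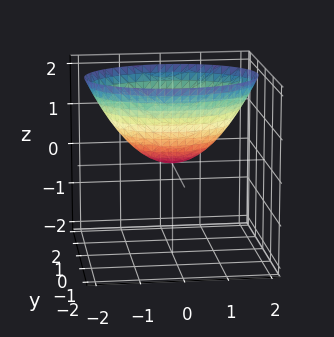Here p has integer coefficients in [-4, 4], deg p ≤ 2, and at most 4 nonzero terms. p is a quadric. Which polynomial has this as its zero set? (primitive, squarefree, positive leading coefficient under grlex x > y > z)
x^2 + 2*y^2 - 2*z

1. Degree: a single bowl opening along one axis; a quadric, so deg p = 2.
2. Symmetries: mirror symmetry x ↦ −x ⇒ only even powers of x; the y ↦ −y reflection is a symmetry, so y appears only in even powers.
3. From the axis intercepts and sections: one y-axis crossing is at y = 0; it meets the x-axis at x = 0 (among the integer gridlines); it meets the z-axis at z = 0 (among the integer gridlines).
4. The integer polynomial consistent with all of this is the stated p.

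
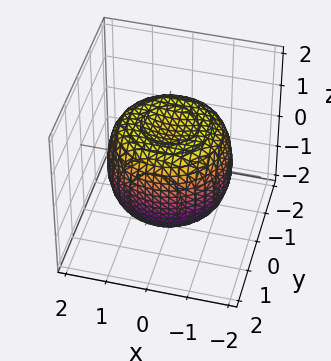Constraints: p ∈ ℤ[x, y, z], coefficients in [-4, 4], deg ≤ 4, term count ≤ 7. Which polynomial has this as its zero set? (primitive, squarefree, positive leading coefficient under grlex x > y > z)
2*x^4 + 4*x^2*y^2 + 2*y^4 - 3*x^2 - 3*y^2 + 3*z^2 - 3

(a) The degree is 4 — no degree-3 surface has this shape.
(b) Symmetries: every cross-section ⟂ z is a circle, so x, y appear only via x² + y².
(c) Checking where it meets the axes: a circular section at z = 0 has radius between 1 and 2; among the integer gridlines, it crosses the z-axis at z ∈ {-1, 1}.
(d) Fitting integer coefficients to these (and the overall shape) gives p.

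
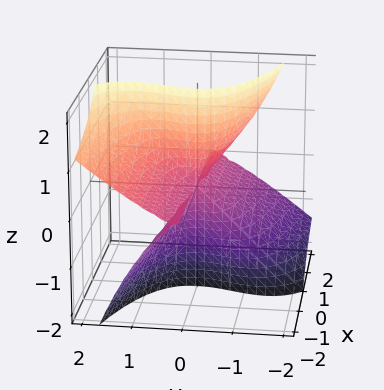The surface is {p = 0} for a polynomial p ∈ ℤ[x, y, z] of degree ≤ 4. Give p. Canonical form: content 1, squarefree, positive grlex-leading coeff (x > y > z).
1. The degree is 3 — a generic line meets the surface in up to 3 points.
2. Against the integer gridlines: the visible x-axis segment lies entirely on the surface; the visible z-axis segment lies entirely on the surface; one y-axis crossing is at y = 0.
3. Putting this together gives p.

x*z^2 + y^3 - y^2*z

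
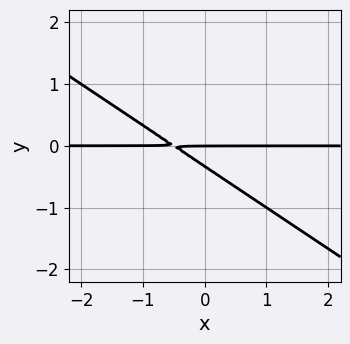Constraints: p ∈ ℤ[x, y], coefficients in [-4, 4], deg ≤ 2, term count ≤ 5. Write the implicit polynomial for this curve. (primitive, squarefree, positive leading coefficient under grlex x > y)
1. Degree: the shape is more complex than any degree-1 curve, so deg p = 2.
2. Checking where it meets the axes: it meets the y-axis at y = 0 (among the integer gridlines); the visible x-axis segment lies entirely on the curve.
3. Putting this together gives p.

2*x*y + 3*y^2 + y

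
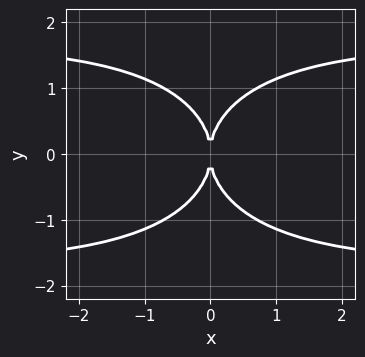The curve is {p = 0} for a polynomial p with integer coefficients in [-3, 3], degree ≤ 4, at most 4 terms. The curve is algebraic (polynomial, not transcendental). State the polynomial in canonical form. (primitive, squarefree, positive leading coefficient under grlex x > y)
x^2*y^2 + y^4 - 3*x^2

Degree: no degree-3 curve has this shape, so deg p = 4.
Symmetries: mirror symmetry y ↦ −y ⇒ only even powers of y; mirror symmetry x ↦ −x ⇒ only even powers of x.
Reading off the gridlines: it meets the y-axis at y = 0 (among the integer gridlines); it meets the x-axis at x = 0 (among the integer gridlines).
Solving for integer coefficients yields p as stated.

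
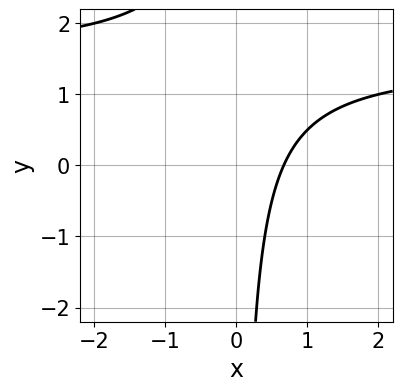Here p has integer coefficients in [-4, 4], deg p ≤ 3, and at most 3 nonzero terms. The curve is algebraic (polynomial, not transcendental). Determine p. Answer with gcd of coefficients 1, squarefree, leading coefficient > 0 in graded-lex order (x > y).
1. deg p = 2. A generic line meets the curve in up to 2 points.
2. From the visible intercepts: the curve avoids every integer y-axis point in the box.
3. Together with the visible shape, these determine p as stated.

2*x*y - 3*x + 2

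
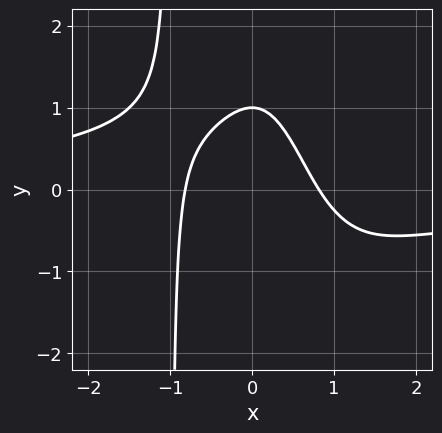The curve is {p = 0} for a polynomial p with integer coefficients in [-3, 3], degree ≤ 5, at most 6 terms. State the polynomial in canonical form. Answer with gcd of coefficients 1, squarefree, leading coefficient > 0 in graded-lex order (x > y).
2*x^3*y + 3*x^2 + 2*y - 2

1. deg p = 4.
2. Observable constraints: one y-axis crossing is at y = 1.
3. Fitting integer coefficients to these (and the overall shape) gives p.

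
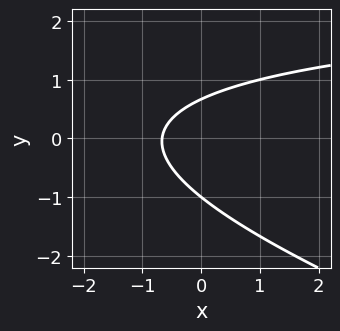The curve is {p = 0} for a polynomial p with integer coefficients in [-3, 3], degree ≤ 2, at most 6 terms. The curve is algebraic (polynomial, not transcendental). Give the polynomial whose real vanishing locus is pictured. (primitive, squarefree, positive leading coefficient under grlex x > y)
x*y + 3*y^2 - 3*x + y - 2

(a) The degree is 2 — a generic line meets the curve in up to 2 points.
(b) From the axis intercepts and sections: one y-axis crossing is at y = -1.
(c) Assembling these constraints gives the stated polynomial.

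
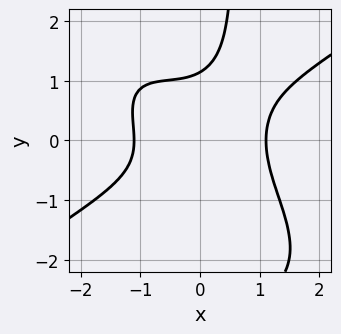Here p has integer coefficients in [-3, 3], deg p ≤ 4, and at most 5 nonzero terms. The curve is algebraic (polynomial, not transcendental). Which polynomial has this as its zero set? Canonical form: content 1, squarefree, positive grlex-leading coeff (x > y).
2*x^4 - 3*x^2*y^2 - 3*x*y^3 + 2*y^3 - 3

(a) Degree: no degree-3 curve has this shape, so deg p = 4.
(b) Putting this together gives p.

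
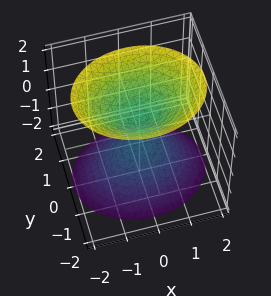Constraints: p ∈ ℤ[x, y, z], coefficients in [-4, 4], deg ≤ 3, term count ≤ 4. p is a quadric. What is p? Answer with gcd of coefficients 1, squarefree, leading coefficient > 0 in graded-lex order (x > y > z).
2*x^2 + 3*y^2 - 2*z^2 + 1

1. There are 2 components.
2. Degree: two separate bowl-shaped sheets opening away from each other; a quadric, so deg p = 2.
3. Symmetries: the x ↦ −x reflection is a symmetry, so x appears only in even powers; it's symmetric under z → −z, forcing even powers of z; it's symmetric under y → −y, forcing even powers of y.
4. Checking where it meets the axes: the surface avoids every integer y-axis point in the box; no x-intercept at any integer in the box.
5. Putting this together gives p.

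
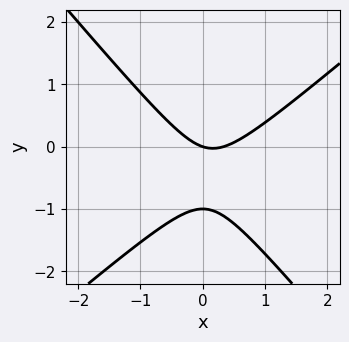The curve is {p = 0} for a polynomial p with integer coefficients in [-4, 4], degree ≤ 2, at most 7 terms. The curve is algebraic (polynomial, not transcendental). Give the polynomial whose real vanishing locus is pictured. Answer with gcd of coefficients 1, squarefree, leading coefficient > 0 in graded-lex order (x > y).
The degree is 2 — a generic line meets the curve in up to 2 points.
From the visible intercepts: it meets the x-axis at x = 0 (among the integer gridlines); the y-axis gridline crossings are at y ∈ {-1, 0}.
Fitting integer coefficients to these (and the overall shape) gives p.

3*x^2 - x*y - 3*y^2 - x - 3*y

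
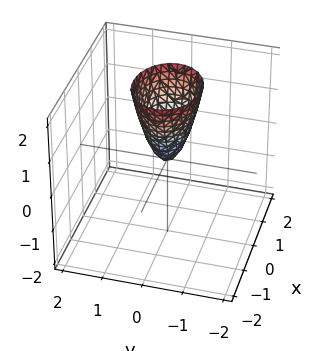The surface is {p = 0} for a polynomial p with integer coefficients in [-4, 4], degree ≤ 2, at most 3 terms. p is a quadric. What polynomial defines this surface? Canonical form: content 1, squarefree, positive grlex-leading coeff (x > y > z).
2*x^2 + 3*y^2 - z

First, the degree is 2 — a single bowl opening along one axis; a quadric.
Then, symmetries: the x ↦ −x reflection is a symmetry, so x appears only in even powers; it's symmetric under y → −y, forcing even powers of y.
Then, observable constraints: it meets the x-axis at x = 0 (among the integer gridlines); it meets the z-axis at z = 0 (among the integer gridlines); it crosses the y-axis at the gridline y = 0.
Finally, putting this together gives p.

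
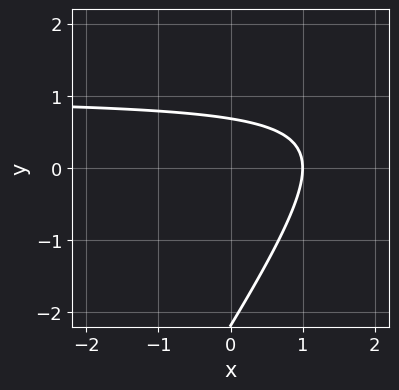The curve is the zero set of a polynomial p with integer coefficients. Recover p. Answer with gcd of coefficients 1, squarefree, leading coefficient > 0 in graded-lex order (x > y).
3*x*y - 2*y^2 - 3*x - 3*y + 3

1. The degree is 2 — a generic line meets the curve in up to 2 points.
2. Against the integer gridlines: one x-axis crossing is at x = 1.
3. These observations pin down the coefficients.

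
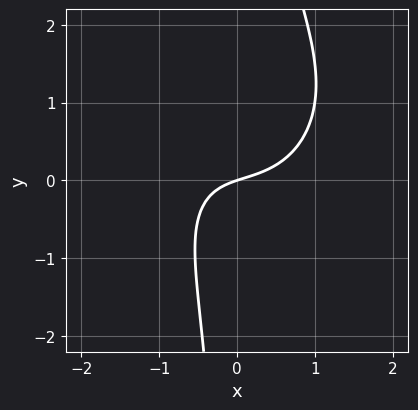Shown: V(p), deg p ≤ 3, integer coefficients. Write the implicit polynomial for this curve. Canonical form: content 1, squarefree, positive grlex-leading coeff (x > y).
First, deg p = 3.
Then, observable constraints: it meets the y-axis at y = 0 (among the integer gridlines); it crosses the x-axis at the gridline x = 0.
Finally, solving for integer coefficients yields p as stated.

2*x^3 + 2*x*y^2 - 2*x*y + x - 3*y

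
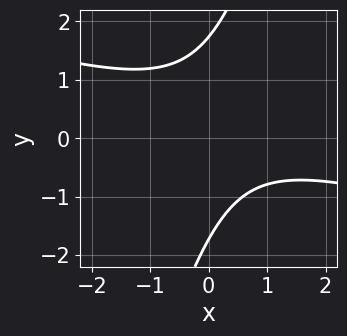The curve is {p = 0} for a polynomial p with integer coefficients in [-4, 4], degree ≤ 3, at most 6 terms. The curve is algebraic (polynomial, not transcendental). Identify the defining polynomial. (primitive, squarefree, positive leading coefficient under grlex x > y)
x^2 + 3*x*y - y^2 - x + 3

First, deg p = 2.
Next, reading off the gridlines: it misses every integer gridline on the x-axis.
Finally, fitting integer coefficients to these (and the overall shape) gives p.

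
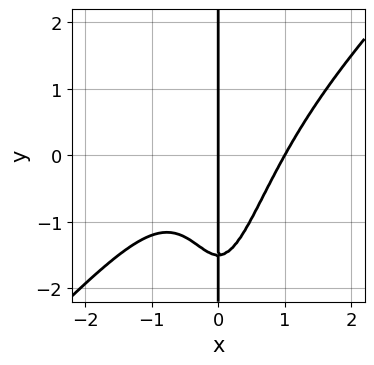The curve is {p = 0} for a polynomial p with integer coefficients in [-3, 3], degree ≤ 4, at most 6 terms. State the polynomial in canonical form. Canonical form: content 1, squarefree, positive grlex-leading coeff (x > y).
3*x^4 - 3*x^3*y - 2*x*y - 3*x

deg p = 4. A generic line meets the curve in up to 4 points.
From the visible intercepts: the visible y-axis segment lies entirely on the curve; the x-axis gridline crossings are at x ∈ {0, 1}.
These observations pin down the coefficients.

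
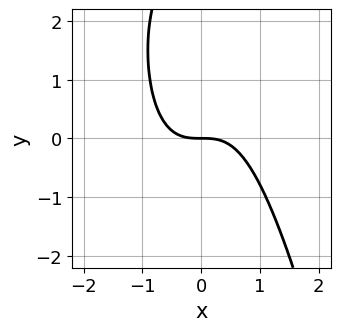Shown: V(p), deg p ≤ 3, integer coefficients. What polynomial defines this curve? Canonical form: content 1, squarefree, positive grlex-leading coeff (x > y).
3*x^3 - y^2 + 3*y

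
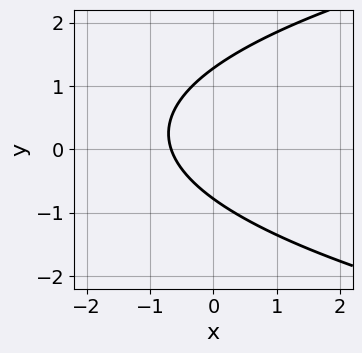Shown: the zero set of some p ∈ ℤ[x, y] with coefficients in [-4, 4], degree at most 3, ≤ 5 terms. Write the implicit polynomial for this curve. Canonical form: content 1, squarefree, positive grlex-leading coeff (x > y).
2*y^2 - 3*x - y - 2

(a) The degree is 2 — a generic line meets the curve in up to 2 points.
(b) The integer polynomial consistent with all of this is the stated p.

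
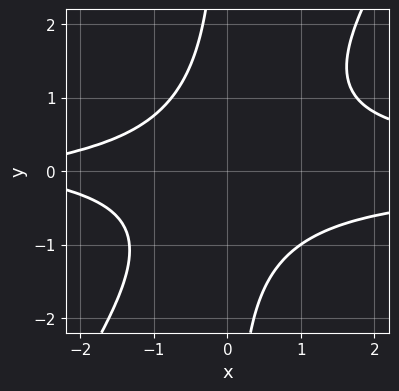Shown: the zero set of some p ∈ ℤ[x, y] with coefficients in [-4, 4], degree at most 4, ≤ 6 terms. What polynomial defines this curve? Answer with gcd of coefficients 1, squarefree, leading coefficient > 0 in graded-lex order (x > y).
1. Degree: the shape is more complex than any degree-3 curve, so deg p = 4.
2. Reading off the gridlines: no y-intercept at any integer in the box; the curve avoids every integer x-axis point in the box.
3. Solving for integer coefficients yields p as stated.

3*x^2*y^2 - 2*x*y^3 - y^2 - x - 3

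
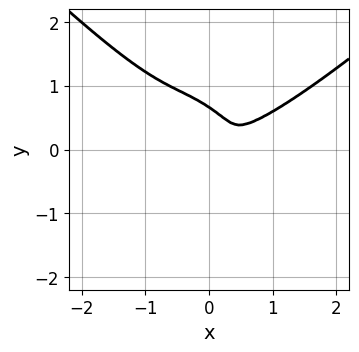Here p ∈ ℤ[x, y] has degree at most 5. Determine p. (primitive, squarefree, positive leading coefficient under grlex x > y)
1. Degree: a generic line meets the curve in up to 4 points, so deg p = 4.
2. Matching integer coefficients to the picture gives p.

x^4 - x^2*y^2 - 2*x*y^2 - 3*y^3 + 2*y^2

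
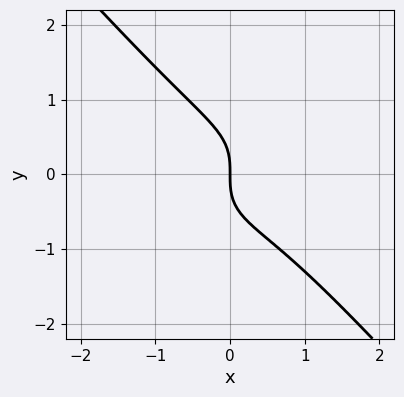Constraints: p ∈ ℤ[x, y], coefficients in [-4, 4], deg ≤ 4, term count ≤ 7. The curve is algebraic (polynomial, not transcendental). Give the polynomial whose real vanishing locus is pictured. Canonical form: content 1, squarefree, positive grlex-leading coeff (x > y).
1. The degree is 3 — no degree-2 curve has this shape.
2. From the visible intercepts: one x-axis crossing is at x = 0; one y-axis crossing is at y = 0.
3. The integer polynomial consistent with all of this is the stated p.

2*x^3 - 2*x^2*y + 3*y^3 - x^2 + 3*x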